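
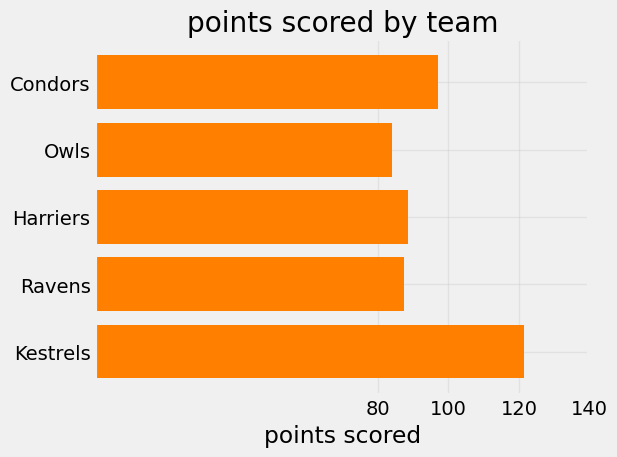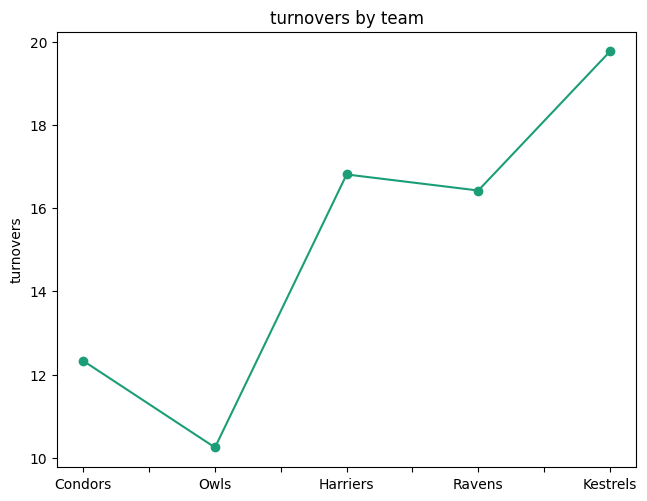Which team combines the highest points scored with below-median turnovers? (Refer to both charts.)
Chart 2 median turnovers ≈ 16; below-median teams: Condors, Owls. Among those, Condors has the highest points scored (≈ 100).

Condors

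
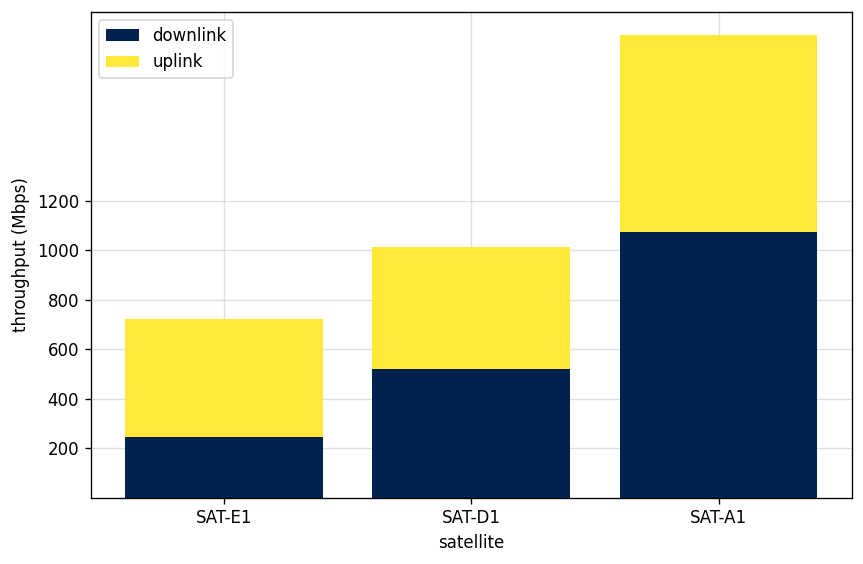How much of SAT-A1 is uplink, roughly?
≈ 800

uplink top ≈ 1800, bottom ≈ 1000; segment ≈ 800.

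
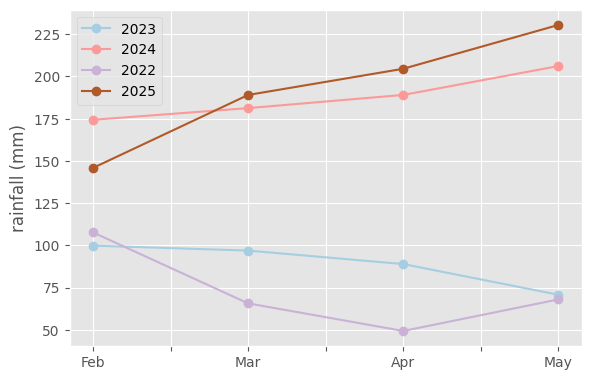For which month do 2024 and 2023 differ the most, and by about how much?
May: 2024 ≈ 200, 2023 ≈ 80 → gap ≈ 120. Next-largest (Apr) is only ≈ 100.

May, ≈ 120 mm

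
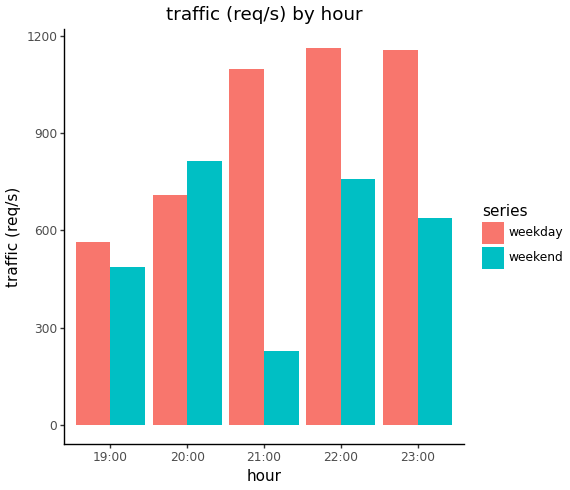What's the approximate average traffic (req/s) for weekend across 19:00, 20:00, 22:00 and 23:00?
≈ 675

(500 + 800 + 800 + 600) / 4 ≈ 675.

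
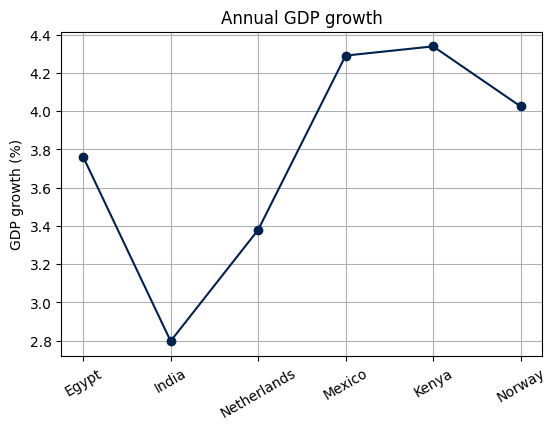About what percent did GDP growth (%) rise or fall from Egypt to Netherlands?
≈ -10.5%

Egypt ≈ 3.8, Netherlands ≈ 3.4; (3.4 − 3.8) / 3.8 ≈ -10.5%.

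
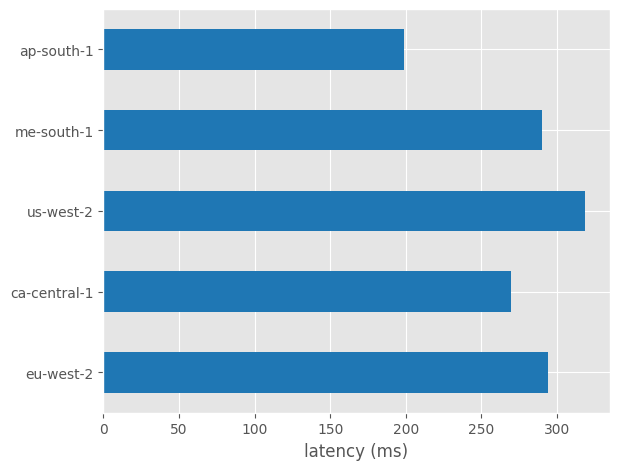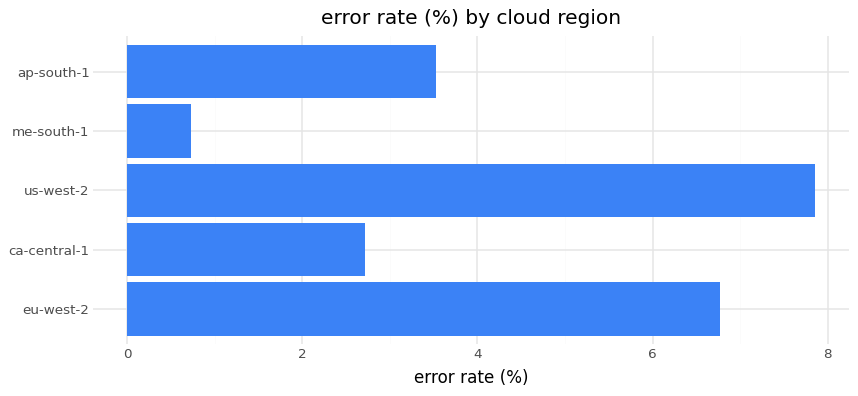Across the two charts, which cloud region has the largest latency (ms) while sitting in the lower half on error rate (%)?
me-south-1

Chart 2 median error rate (%) ≈ 4; below-median cloud regions: ca-central-1, me-south-1. Among those, me-south-1 has the highest latency (ms) (≈ 300).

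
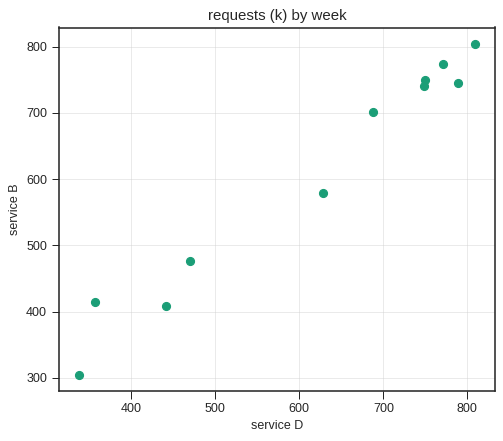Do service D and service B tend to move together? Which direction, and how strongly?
positive, strong

Points are positively correlated; strong (|r| ≈ 1.0).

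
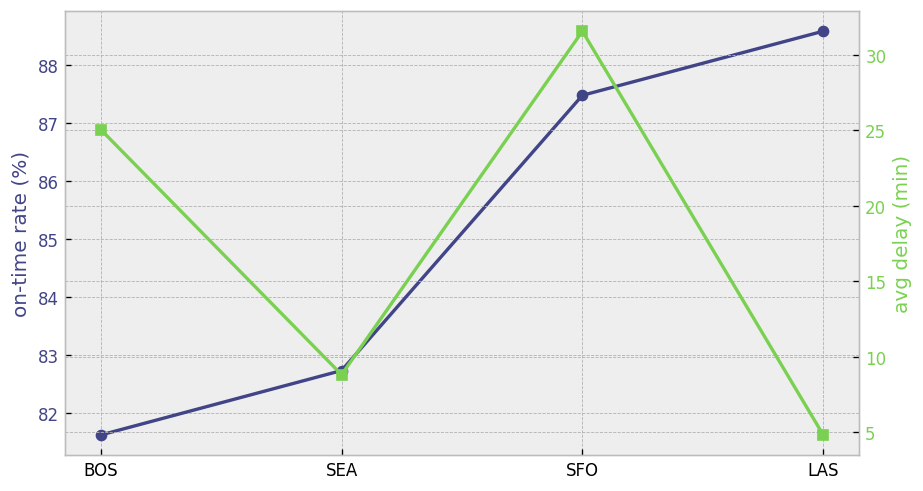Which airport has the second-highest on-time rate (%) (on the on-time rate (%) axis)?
SFO

Top 3 (on the on-time rate (%) axis): LAS ≈ 89, SFO ≈ 87, SEA ≈ 83.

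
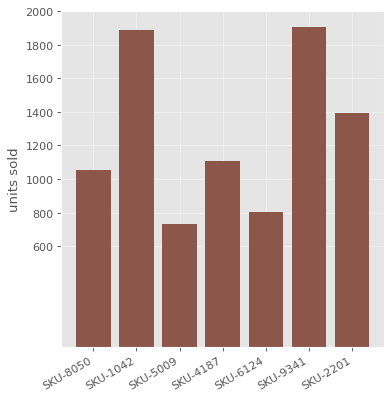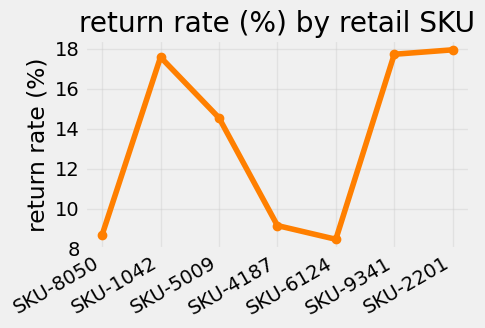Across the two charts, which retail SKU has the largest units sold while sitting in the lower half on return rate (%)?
SKU-4187

Chart 2 median return rate (%) ≈ 14; below-median retail SKUs: SKU-8050, SKU-4187, SKU-6124. Among those, SKU-4187 has the highest units sold (≈ 1200).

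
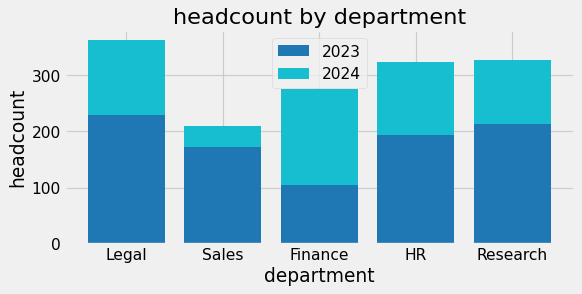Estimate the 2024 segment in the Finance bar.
2024 top ≈ 300, bottom ≈ 100; segment ≈ 200.

≈ 200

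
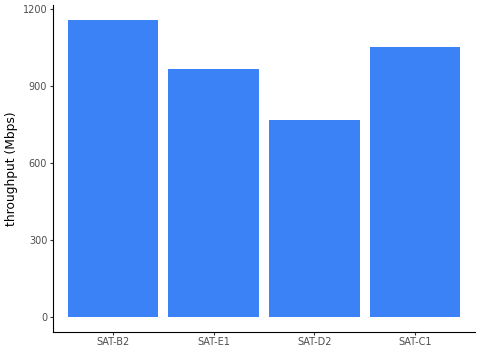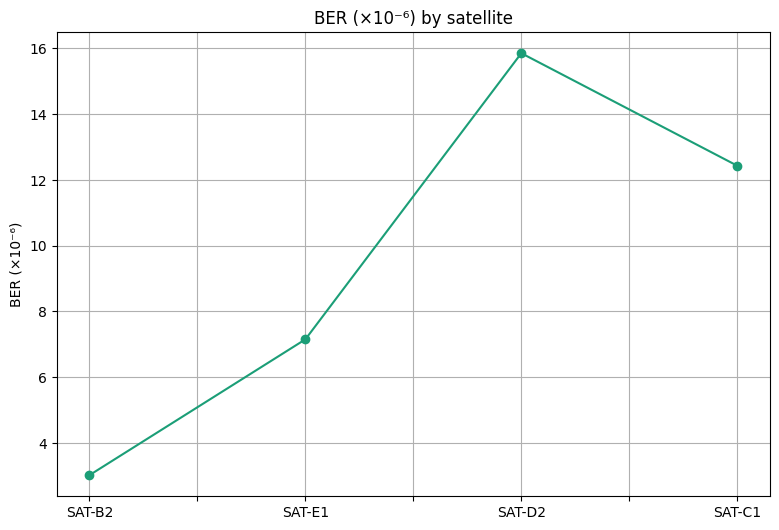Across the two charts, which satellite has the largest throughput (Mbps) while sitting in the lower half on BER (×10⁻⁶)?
Chart 2 median BER (×10⁻⁶) ≈ 10; below-median satellites: SAT-B2, SAT-E1. Among those, SAT-B2 has the highest throughput (Mbps) (≈ 1200).

SAT-B2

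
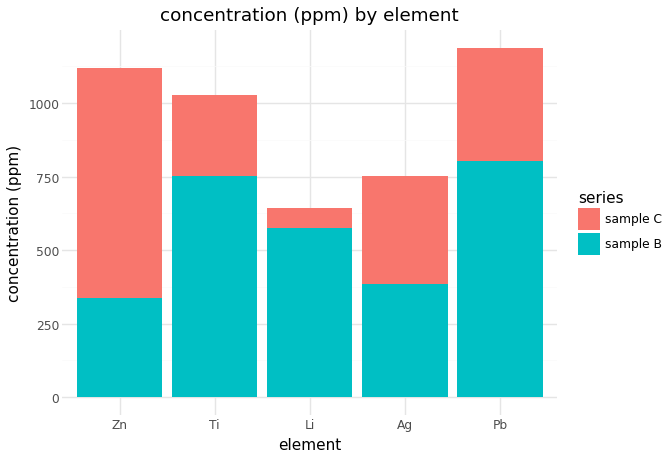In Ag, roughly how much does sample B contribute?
sample B top ≈ 400, bottom ≈ 0; segment ≈ 400.

≈ 400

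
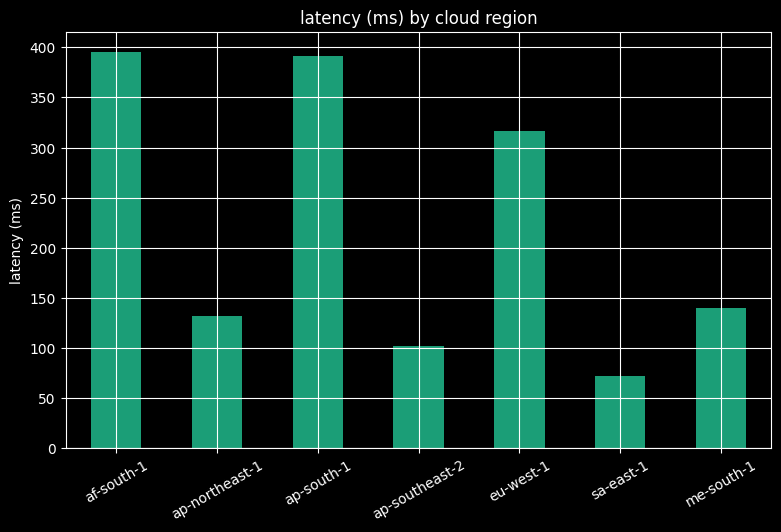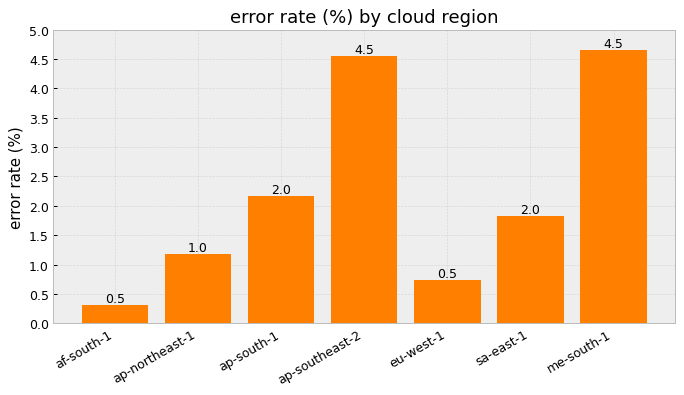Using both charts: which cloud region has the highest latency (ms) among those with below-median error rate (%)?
af-south-1

Chart 2 median error rate (%) ≈ 2; below-median cloud regions: af-south-1, ap-northeast-1, eu-west-1. Among those, af-south-1 has the highest latency (ms) (≈ 400).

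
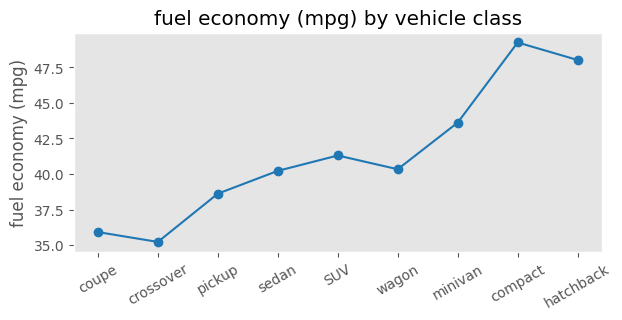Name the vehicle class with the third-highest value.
Top 4: compact ≈ 50, hatchback ≈ 48, minivan ≈ 44, SUV ≈ 42.

minivan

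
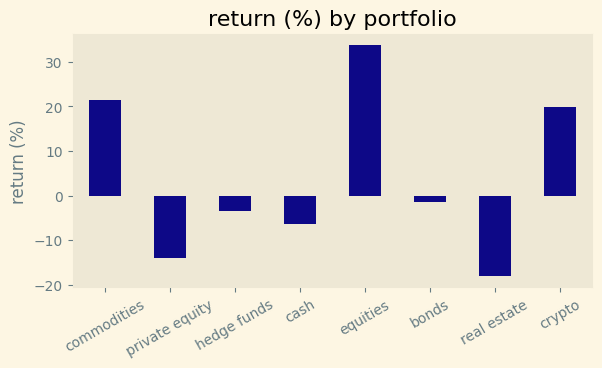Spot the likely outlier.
equities ≈ 35; the rest sit between ≈ -20 and ≈ 20.

equities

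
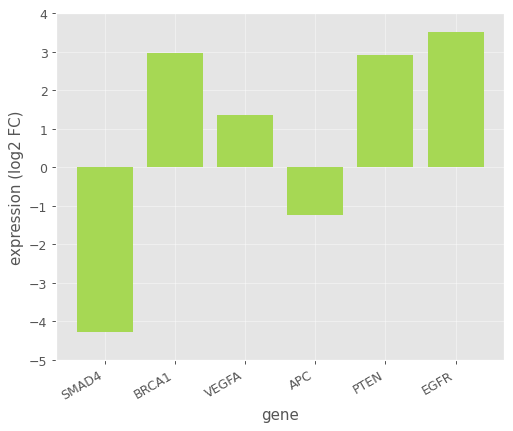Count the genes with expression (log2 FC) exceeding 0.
Above 0: BRCA1, VEGFA, PTEN, EGFR.

4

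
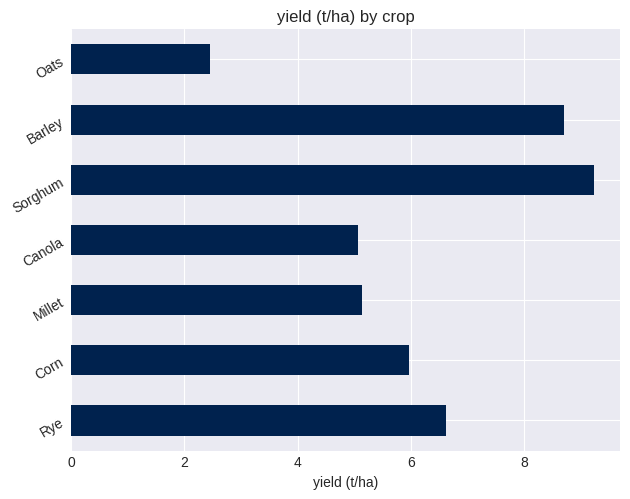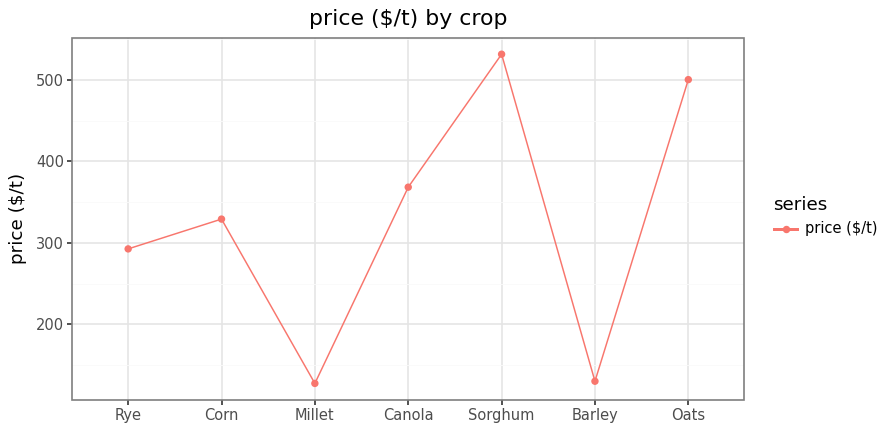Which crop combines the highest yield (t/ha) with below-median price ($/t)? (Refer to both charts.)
Chart 2 median price ($/t) ≈ 350; below-median crops: Rye, Millet, Barley. Among those, Barley has the highest yield (t/ha) (≈ 9).

Barley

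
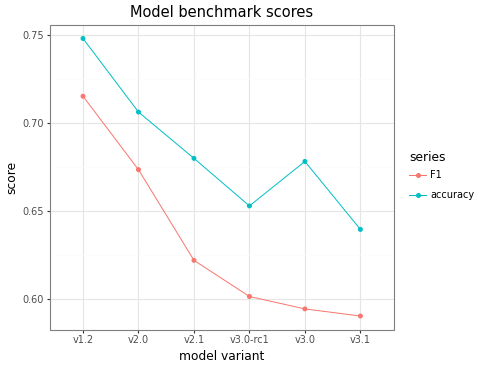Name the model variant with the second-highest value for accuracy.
v2.0

Top 3 for accuracy: v1.2 ≈ 0.74, v2.0 ≈ 0.70, v2.1 ≈ 0.68.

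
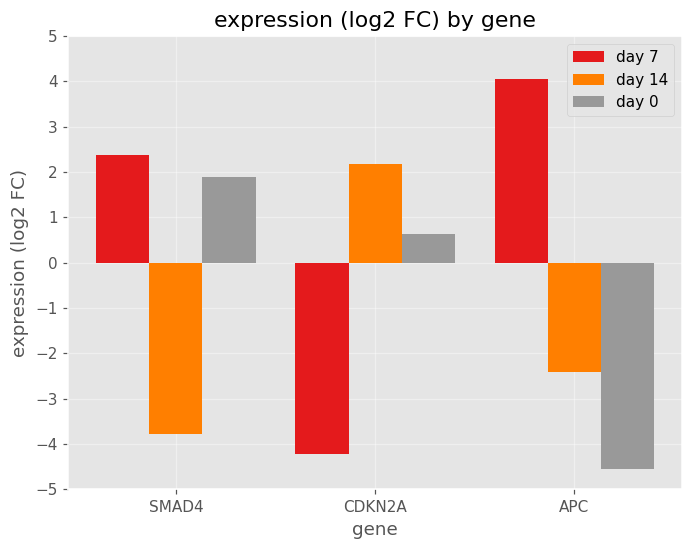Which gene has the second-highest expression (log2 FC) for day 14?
APC

Top 3 for day 14: CDKN2A ≈ 2, APC ≈ -2, SMAD4 ≈ -4.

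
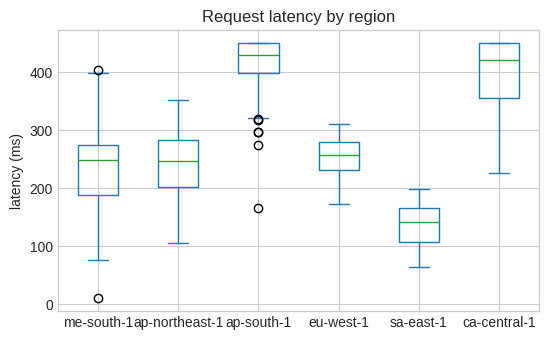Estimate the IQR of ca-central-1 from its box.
Q3 ≈ 450, Q1 ≈ 350; IQR ≈ 100.

≈ 100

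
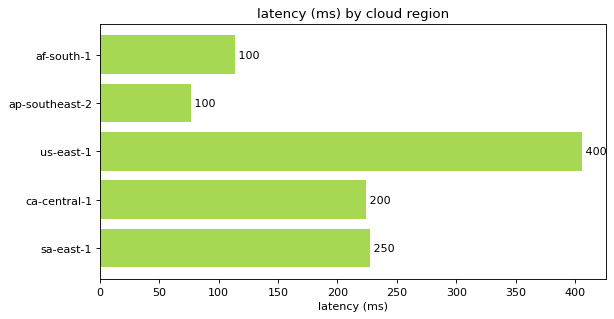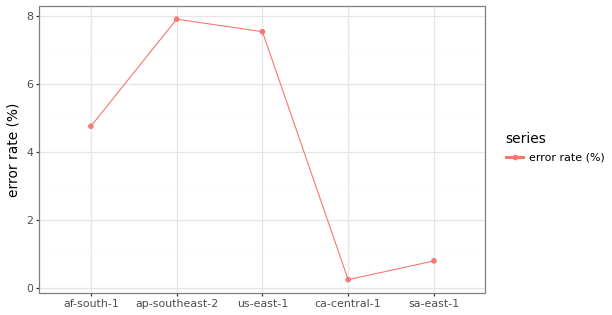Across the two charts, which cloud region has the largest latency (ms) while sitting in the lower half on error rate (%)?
Chart 2 median error rate (%) ≈ 5; below-median cloud regions: ca-central-1, sa-east-1. Among those, sa-east-1 has the highest latency (ms) (≈ 250).

sa-east-1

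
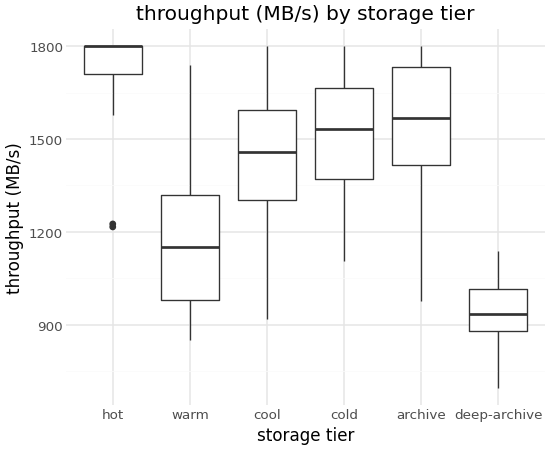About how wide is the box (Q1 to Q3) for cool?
Q3 ≈ 1600, Q1 ≈ 1300; IQR ≈ 300.

≈ 300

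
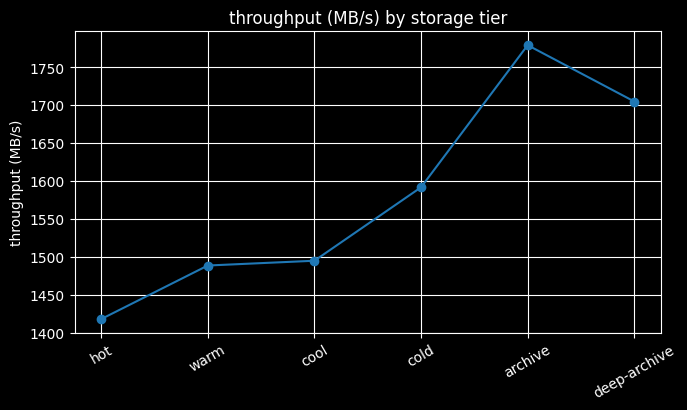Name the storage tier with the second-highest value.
deep-archive

Top 3: archive ≈ 1800, deep-archive ≈ 1700, cold ≈ 1600.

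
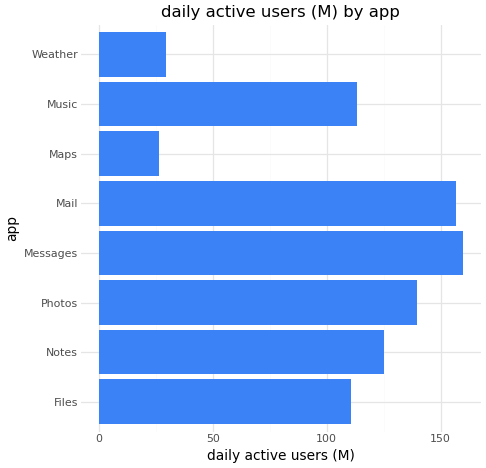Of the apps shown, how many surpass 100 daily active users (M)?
6

Above 100: Files, Notes, Photos, Messages, Mail, Music.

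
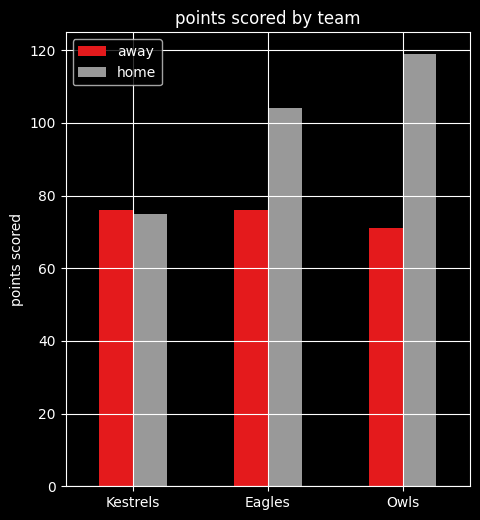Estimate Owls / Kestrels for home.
Owls ≈ 120, Kestrels ≈ 80; 120/80 ≈ 1.5.

≈ 1.5×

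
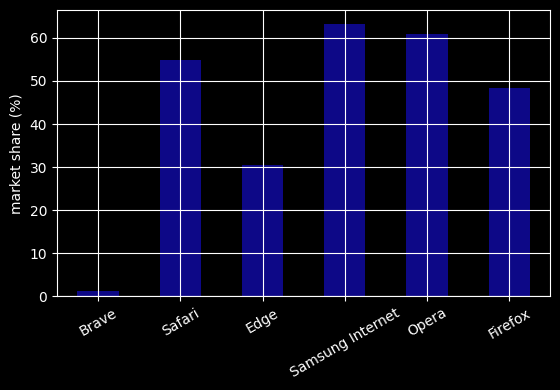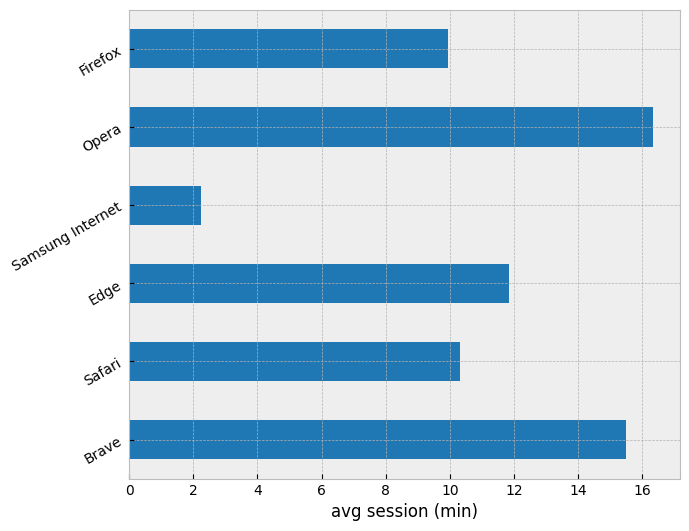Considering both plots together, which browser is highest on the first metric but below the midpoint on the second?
Chart 2 median avg session (min) ≈ 12; below-median browsers: Safari, Samsung Internet, Firefox. Among those, Samsung Internet has the highest market share (%) (≈ 60).

Samsung Internet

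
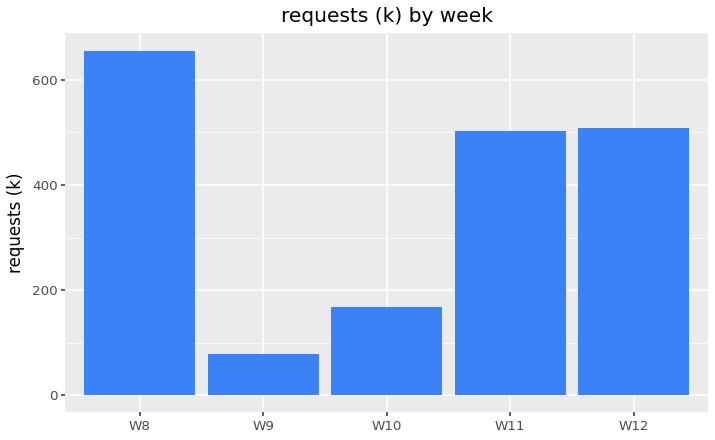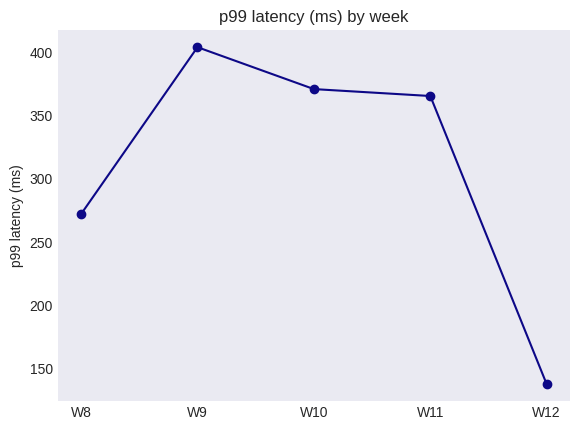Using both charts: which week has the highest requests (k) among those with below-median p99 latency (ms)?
W8

Chart 2 median p99 latency (ms) ≈ 350; below-median weeks: W8, W12. Among those, W8 has the highest requests (k) (≈ 700).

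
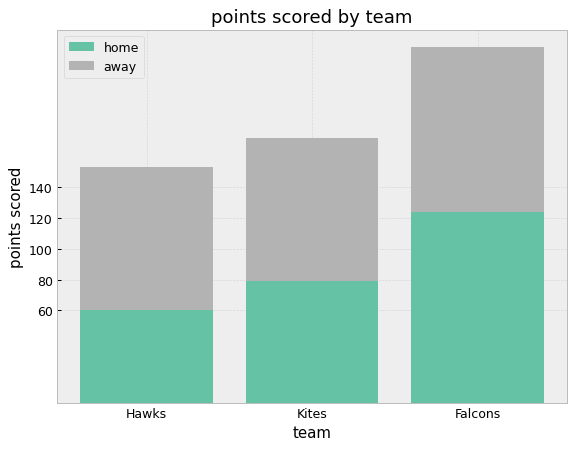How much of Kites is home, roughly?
≈ 80

home top ≈ 80, bottom ≈ 0; segment ≈ 80.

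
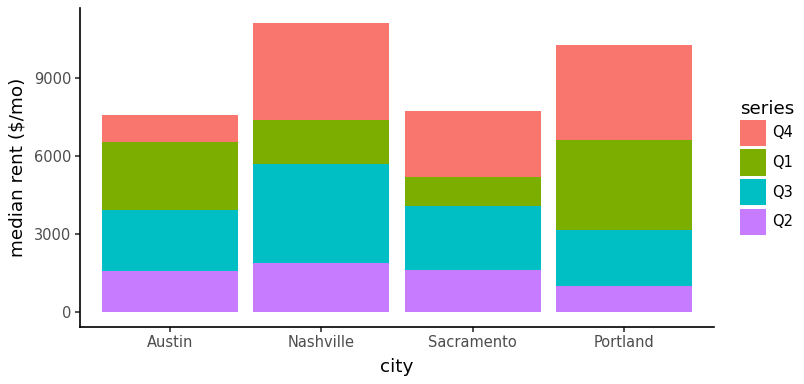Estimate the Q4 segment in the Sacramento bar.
≈ 3000

Q4 top ≈ 8000, bottom ≈ 5000; segment ≈ 3000.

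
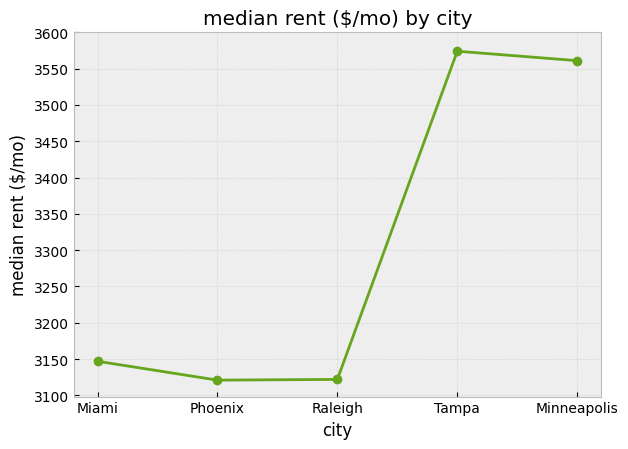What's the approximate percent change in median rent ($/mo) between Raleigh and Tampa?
Raleigh ≈ 3100, Tampa ≈ 3550; (3550 − 3100) / 3100 ≈ +14.5%.

≈ +14.5%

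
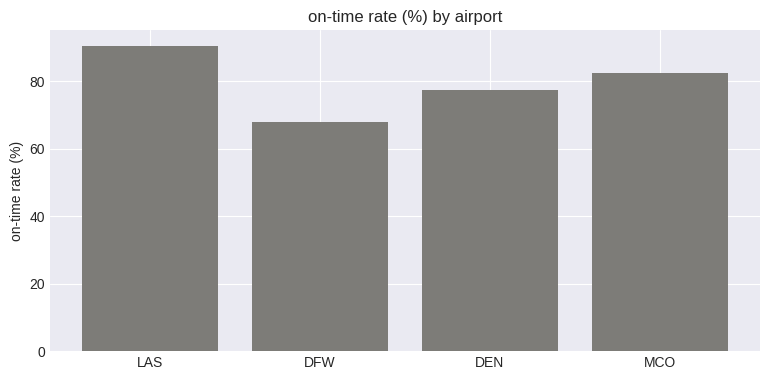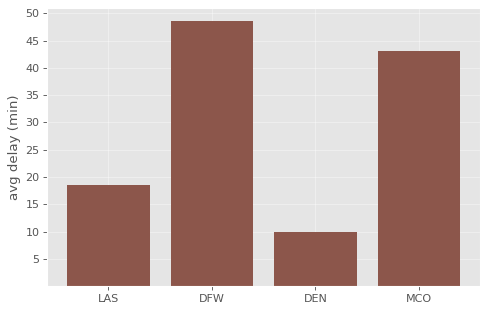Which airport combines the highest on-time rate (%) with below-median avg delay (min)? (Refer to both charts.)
LAS

Chart 2 median avg delay (min) ≈ 30; below-median airports: LAS, DEN. Among those, LAS has the highest on-time rate (%) (≈ 90).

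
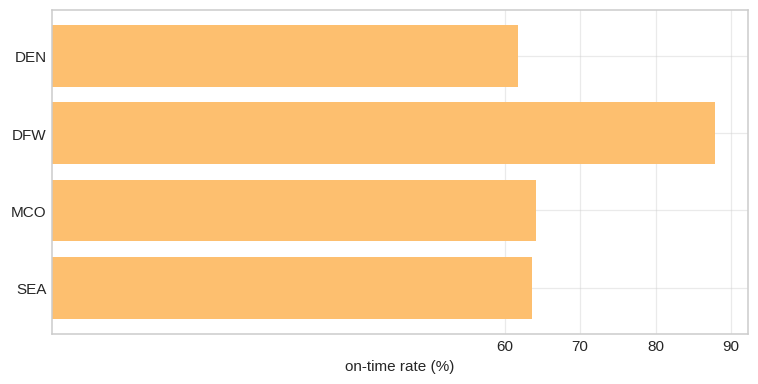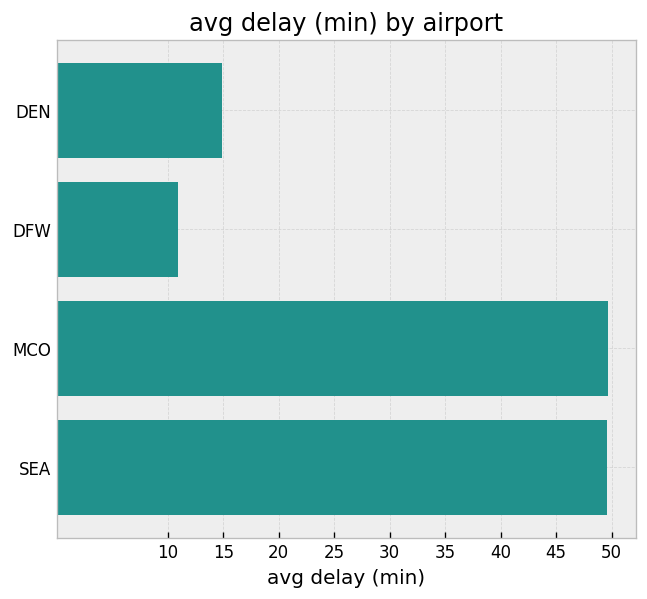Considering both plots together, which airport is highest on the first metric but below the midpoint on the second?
DFW

Chart 2 median avg delay (min) ≈ 30; below-median airports: DEN, DFW. Among those, DFW has the highest on-time rate (%) (≈ 90).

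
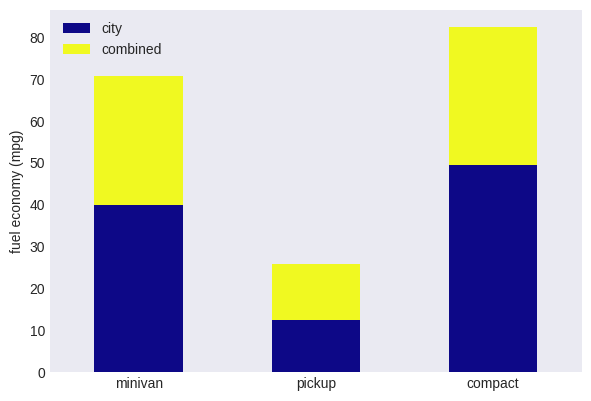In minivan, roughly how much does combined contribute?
≈ 30

combined top ≈ 70, bottom ≈ 40; segment ≈ 30.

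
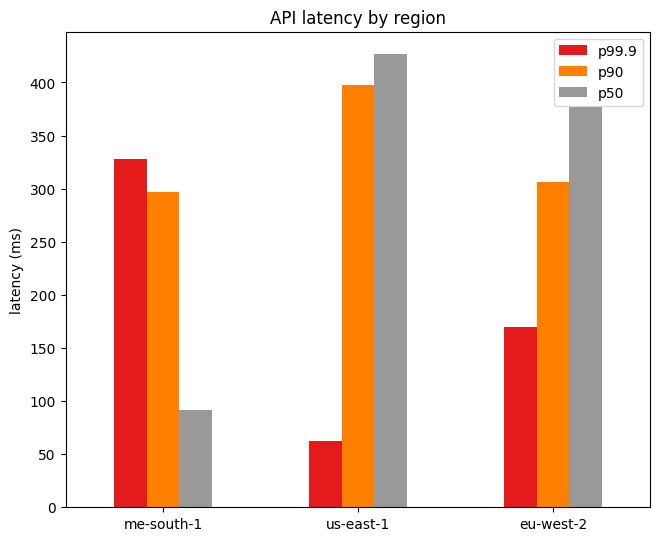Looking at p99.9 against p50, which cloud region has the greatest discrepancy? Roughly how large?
us-east-1, ≈ 400 ms

us-east-1: p99.9 ≈ 50, p50 ≈ 450 → gap ≈ 400. Next-largest (me-south-1) is only ≈ 250.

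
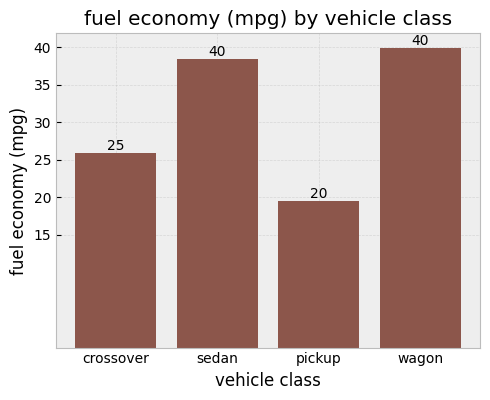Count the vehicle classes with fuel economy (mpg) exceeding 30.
2

Above 30: sedan, wagon.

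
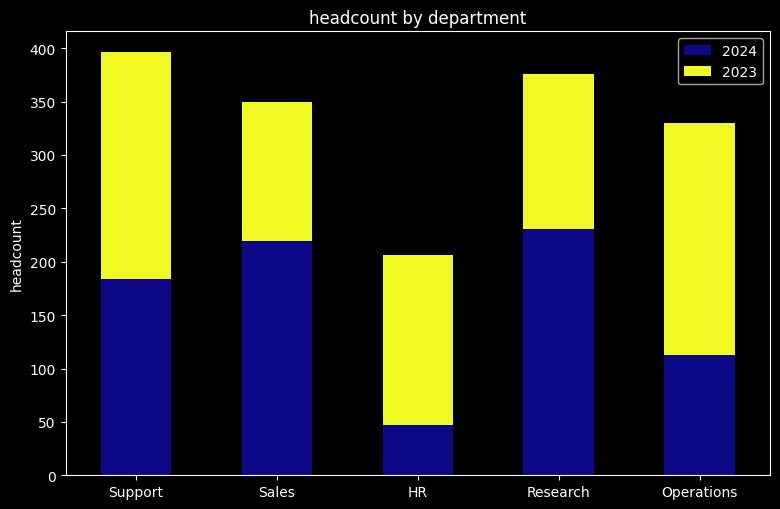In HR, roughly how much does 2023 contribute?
2023 top ≈ 200, bottom ≈ 50; segment ≈ 150.

≈ 150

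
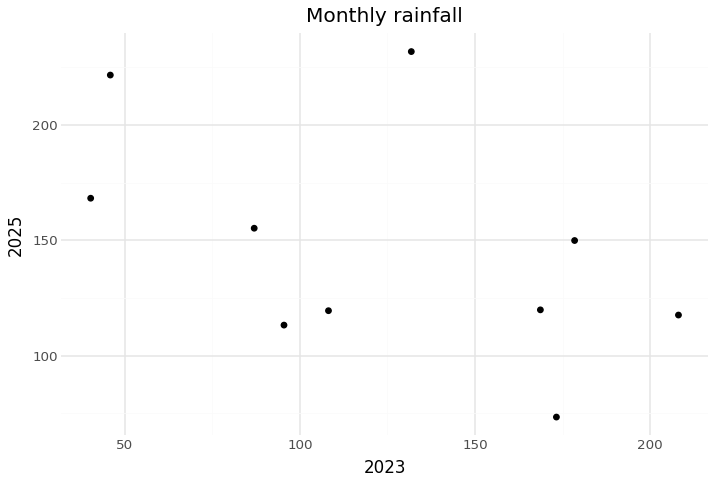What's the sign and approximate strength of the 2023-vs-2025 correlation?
negative, moderate

Points are negatively correlated; moderate (|r| ≈ 0.5).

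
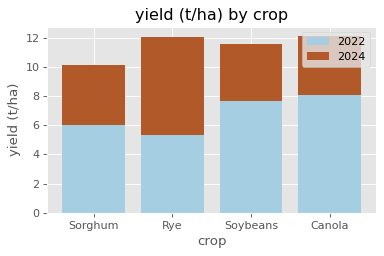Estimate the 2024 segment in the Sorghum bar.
≈ 4

2024 top ≈ 10, bottom ≈ 6; segment ≈ 4.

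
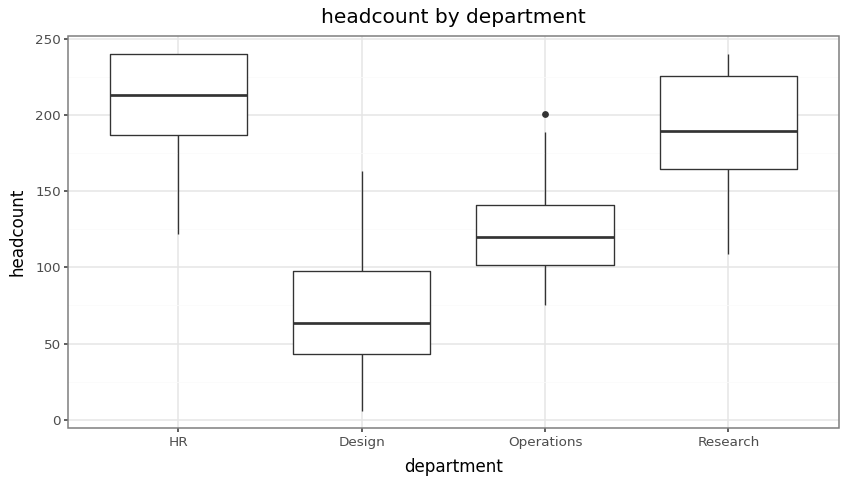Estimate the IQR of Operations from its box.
≈ 40

Q3 ≈ 140, Q1 ≈ 100; IQR ≈ 40.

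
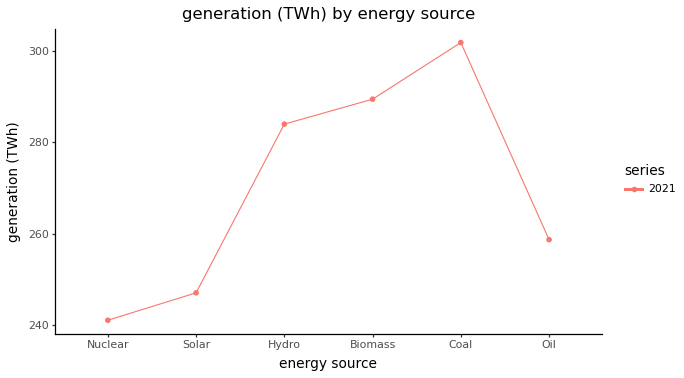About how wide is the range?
Max Coal ≈ 300, min Nuclear ≈ 240; range ≈ 60.

≈ 60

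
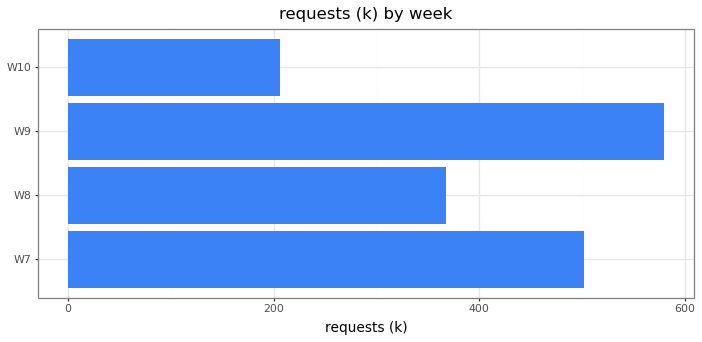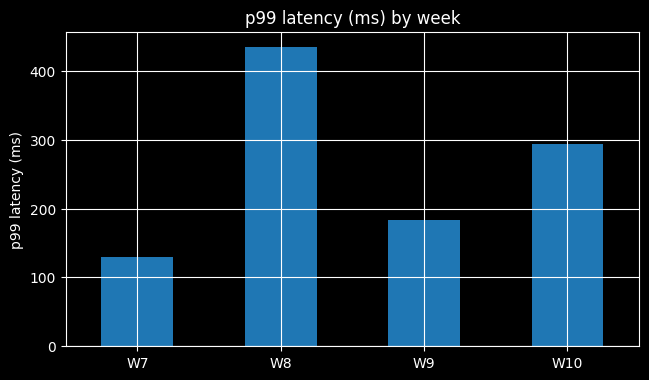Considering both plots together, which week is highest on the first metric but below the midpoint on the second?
W9

Chart 2 median p99 latency (ms) ≈ 250; below-median weeks: W7, W9. Among those, W9 has the highest requests (k) (≈ 600).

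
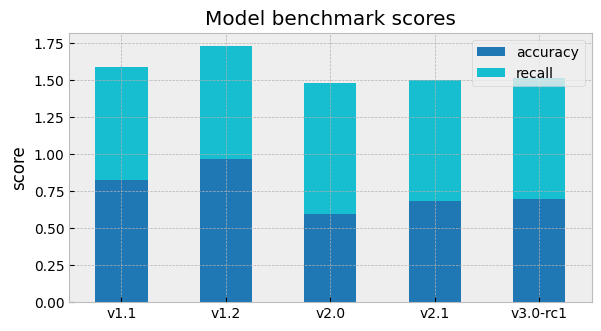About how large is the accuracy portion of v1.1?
accuracy top ≈ 0.8, bottom ≈ 0.0; segment ≈ 0.8.

≈ 0.8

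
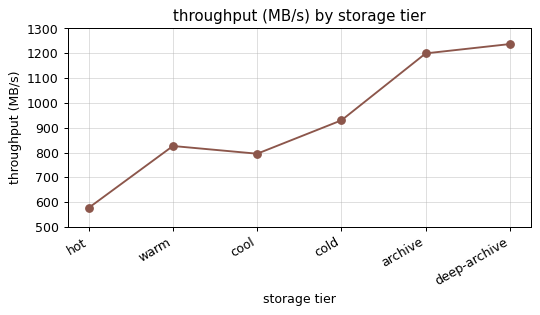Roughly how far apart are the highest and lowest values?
Max deep-archive ≈ 1200, min hot ≈ 600; range ≈ 600.

≈ 600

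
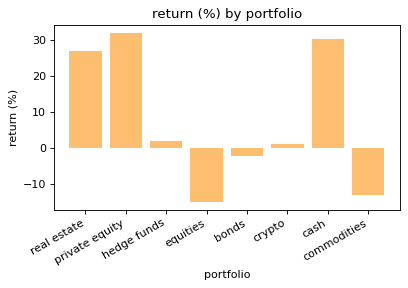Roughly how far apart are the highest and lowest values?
Max private equity ≈ 30, min equities ≈ -15; range ≈ 45.

≈ 45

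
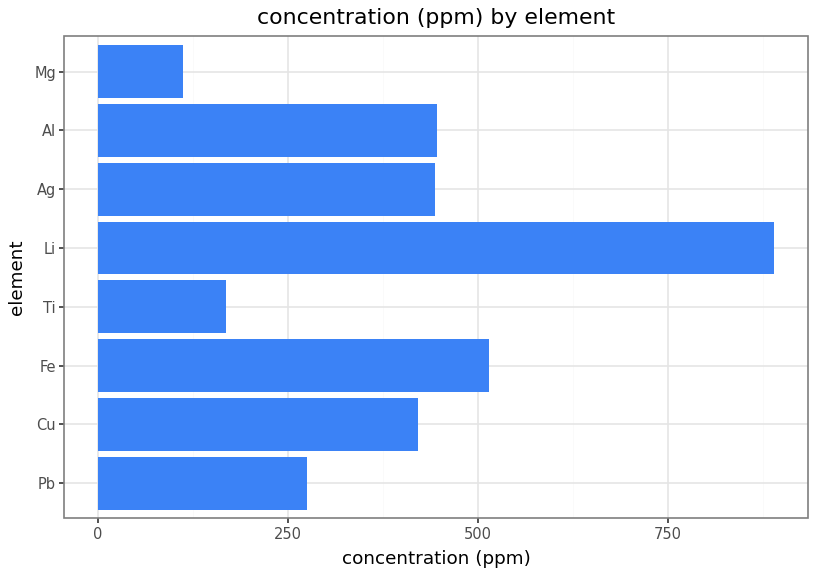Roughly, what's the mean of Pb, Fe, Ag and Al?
≈ 400

(300 + 500 + 400 + 400) / 4 ≈ 400.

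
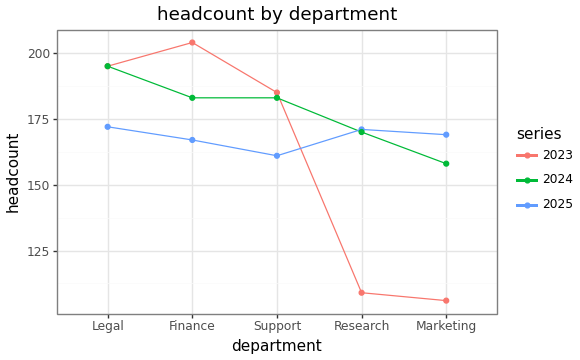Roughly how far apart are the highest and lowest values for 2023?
≈ 90

Max Finance ≈ 200, min Marketing ≈ 110; range ≈ 90.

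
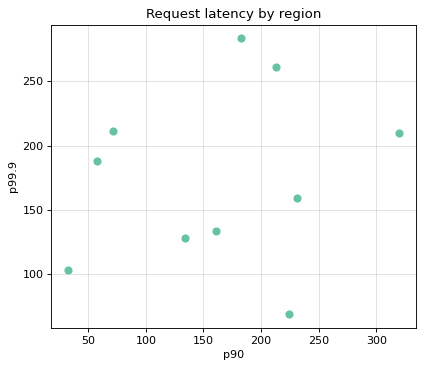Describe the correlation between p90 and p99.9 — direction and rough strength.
no clear correlation

Points are roughly uncorrelated; weak (|r| ≈ 0.2).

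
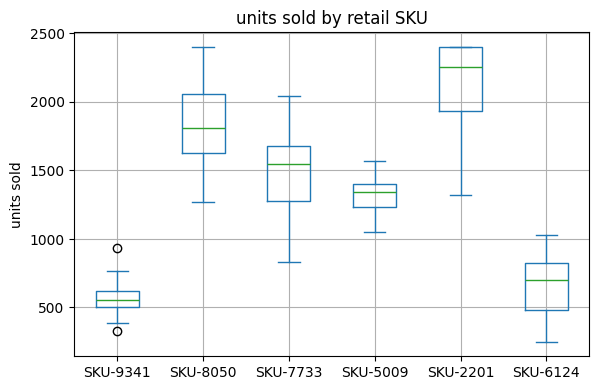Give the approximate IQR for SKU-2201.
Q3 ≈ 2400, Q1 ≈ 2000; IQR ≈ 400.

≈ 400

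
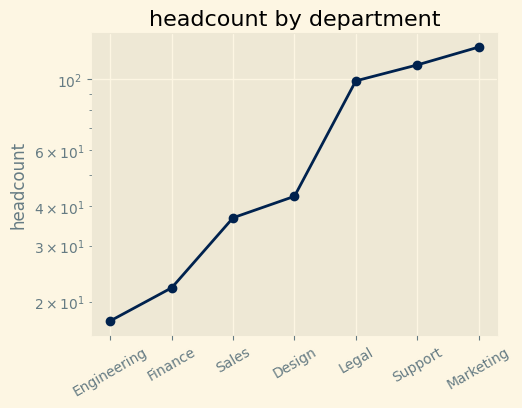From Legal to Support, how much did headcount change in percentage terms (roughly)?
Legal ≈ 100, Support ≈ 110; (110 − 100) / 100 ≈ +10%.

≈ +10%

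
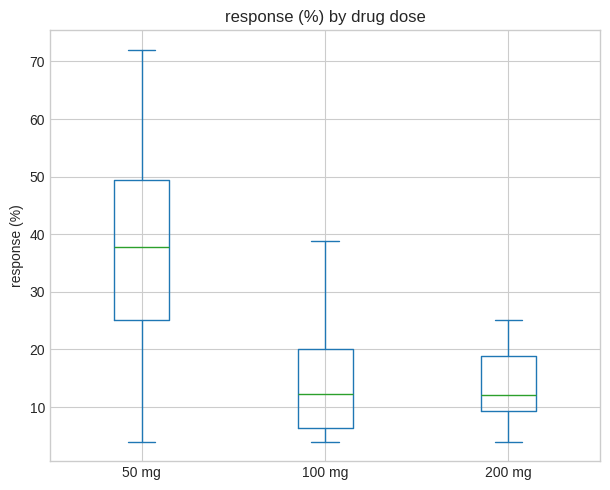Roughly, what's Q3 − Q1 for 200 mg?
≈ 10

Q3 ≈ 20, Q1 ≈ 10; IQR ≈ 10.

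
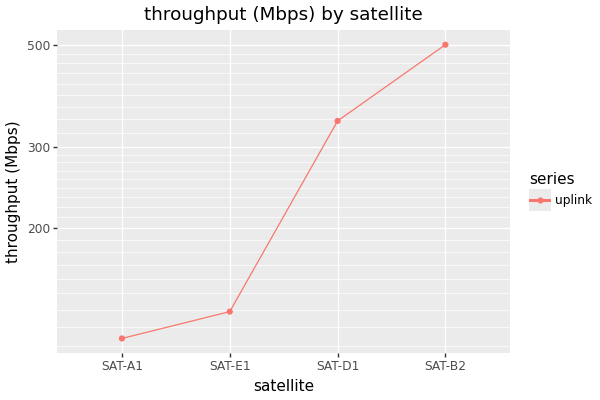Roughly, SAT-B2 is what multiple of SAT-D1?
SAT-B2 ≈ 500, SAT-D1 ≈ 350; 500/350 ≈ 1.43.

≈ 1.43×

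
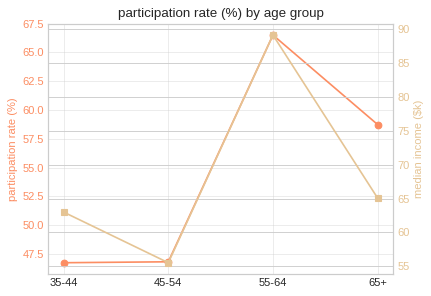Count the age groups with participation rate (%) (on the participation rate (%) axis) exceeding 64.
1

Above 64: 55-64.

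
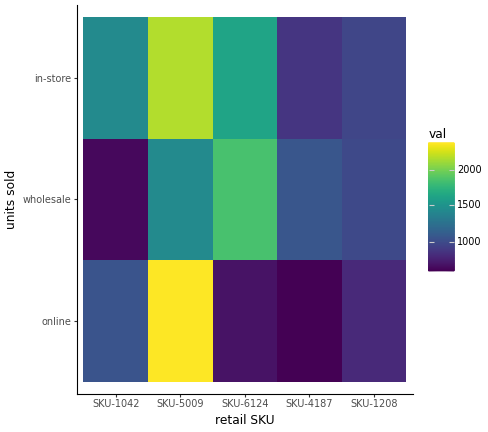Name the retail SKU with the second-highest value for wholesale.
Top 3 for wholesale: SKU-6124 ≈ 1800, SKU-5009 ≈ 1400, SKU-4187 ≈ 1000.

SKU-5009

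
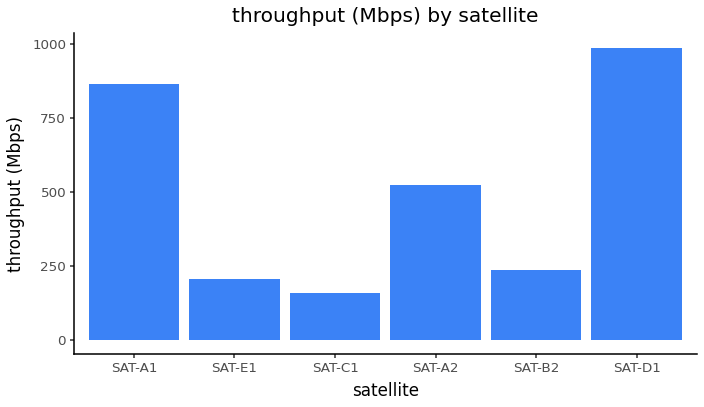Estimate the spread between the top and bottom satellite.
≈ 800

Max SAT-D1 ≈ 1000, min SAT-C1 ≈ 200; range ≈ 800.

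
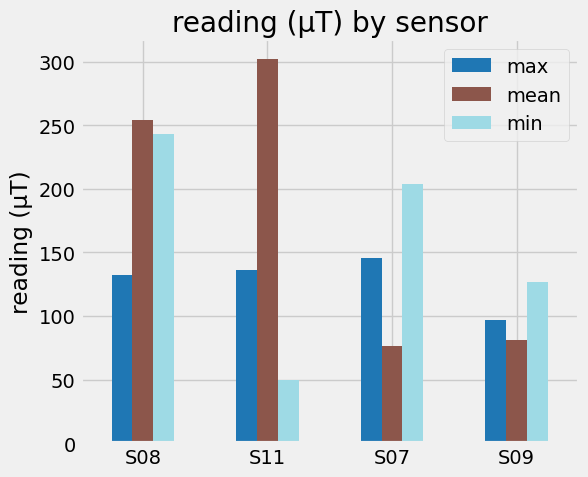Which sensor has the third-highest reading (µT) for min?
S09

Top 4 for min: S08 ≈ 250, S07 ≈ 200, S09 ≈ 150, S11 ≈ 50.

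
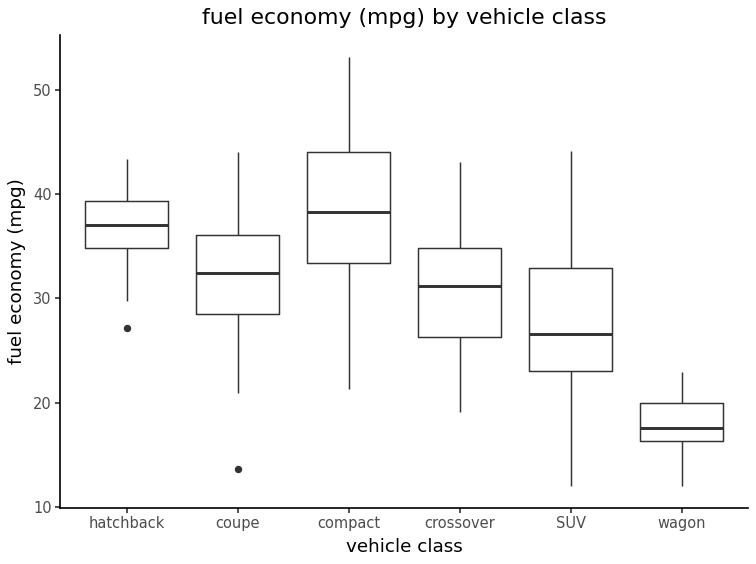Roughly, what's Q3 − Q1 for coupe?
≈ 8

Q3 ≈ 36, Q1 ≈ 28; IQR ≈ 8.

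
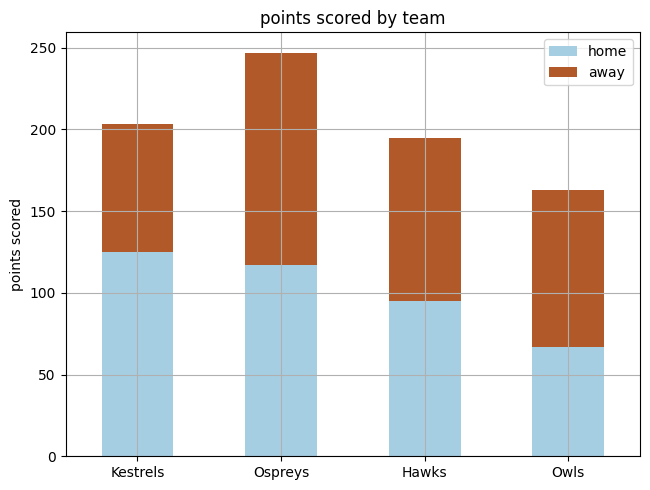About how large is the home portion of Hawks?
home top ≈ 100, bottom ≈ 0; segment ≈ 100.

≈ 100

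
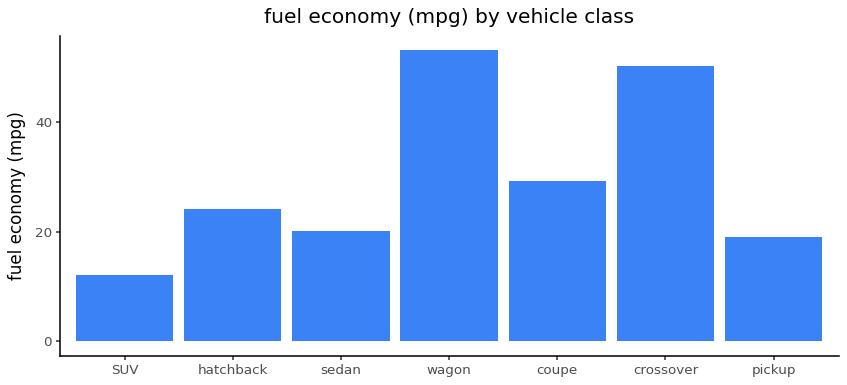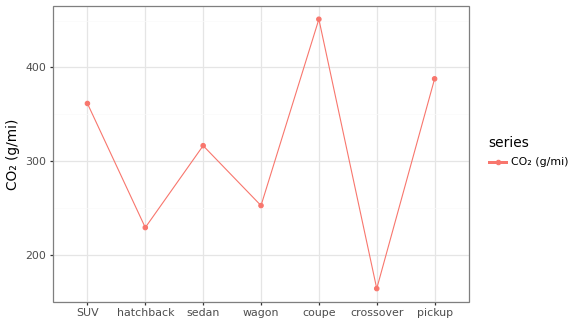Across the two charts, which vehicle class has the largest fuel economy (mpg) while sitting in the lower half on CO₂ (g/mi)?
wagon

Chart 2 median CO₂ (g/mi) ≈ 300; below-median vehicle classes: hatchback, wagon, crossover. Among those, wagon has the highest fuel economy (mpg) (≈ 55).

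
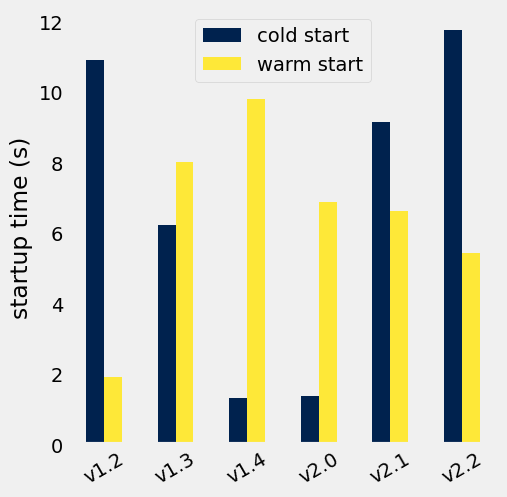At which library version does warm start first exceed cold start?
v1.2: warm start ≈ 2 vs cold start ≈ 11 (not yet); v1.3: warm start ≈ 8 vs cold start ≈ 6 (first crossover).

v1.3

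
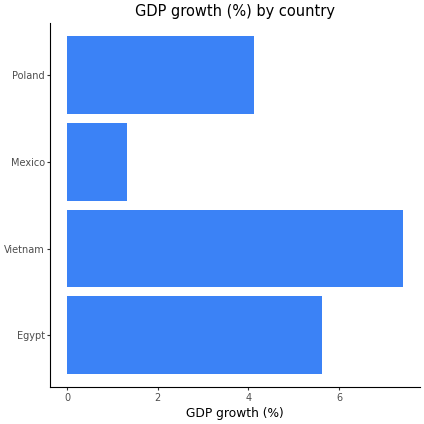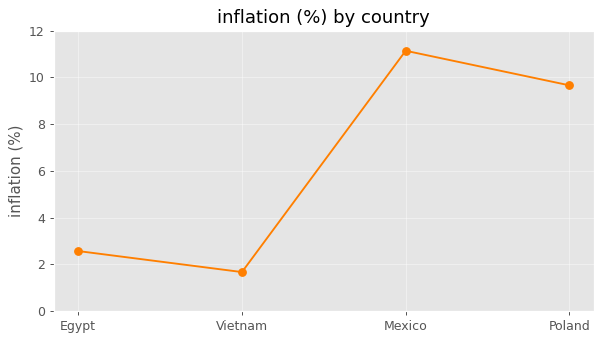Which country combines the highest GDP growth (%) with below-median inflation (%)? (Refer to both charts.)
Chart 2 median inflation (%) ≈ 6; below-median countries: Egypt, Vietnam. Among those, Vietnam has the highest GDP growth (%) (≈ 7).

Vietnam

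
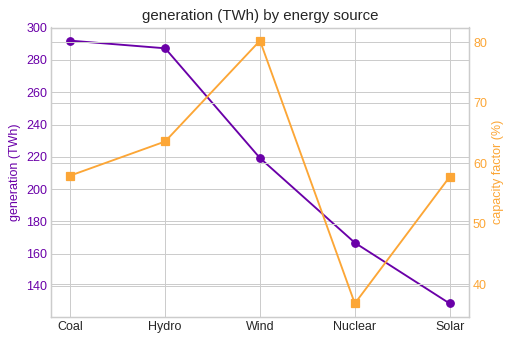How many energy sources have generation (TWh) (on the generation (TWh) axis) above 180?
Above 180: Coal, Hydro, Wind.

3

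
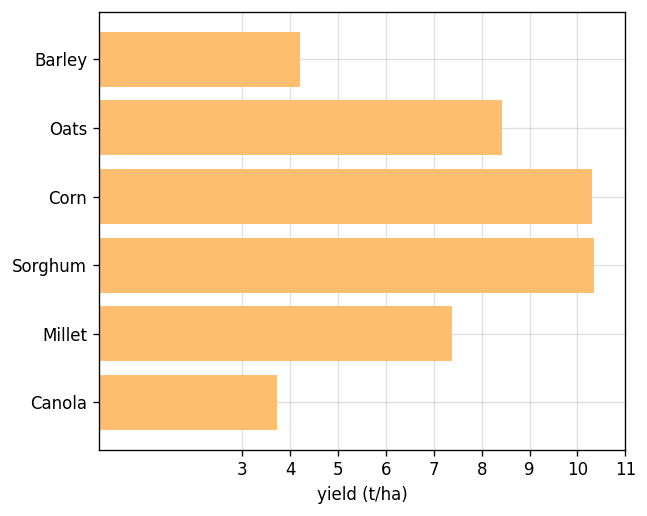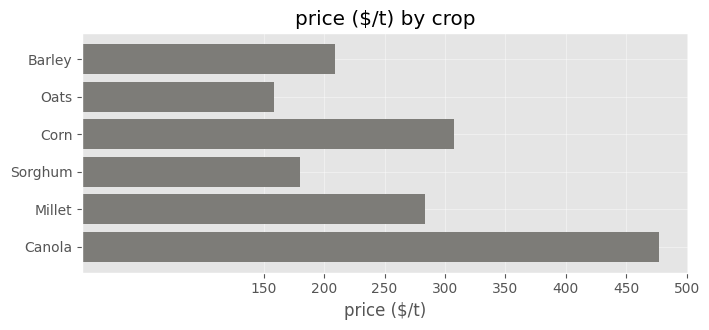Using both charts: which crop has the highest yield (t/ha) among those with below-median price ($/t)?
Sorghum

Chart 2 median price ($/t) ≈ 250; below-median crops: Barley, Oats, Sorghum. Among those, Sorghum has the highest yield (t/ha) (≈ 10).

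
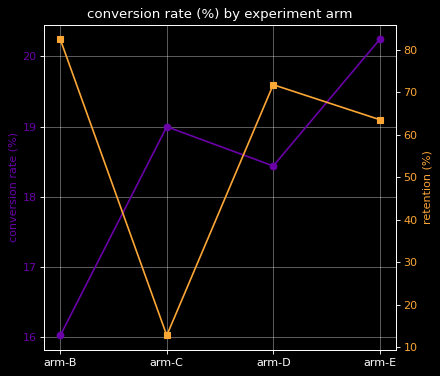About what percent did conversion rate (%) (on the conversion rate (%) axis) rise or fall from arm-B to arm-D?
≈ +15.6%

arm-B ≈ 16.0, arm-D ≈ 18.5; (18.5 − 16.0) / 16.0 ≈ +15.6%.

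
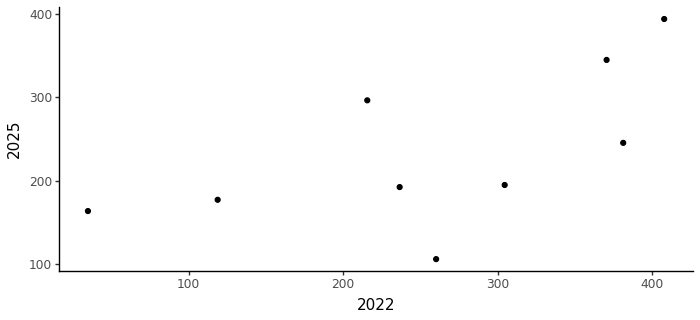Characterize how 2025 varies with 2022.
Points are positively correlated; moderate (|r| ≈ 0.6).

positive, moderate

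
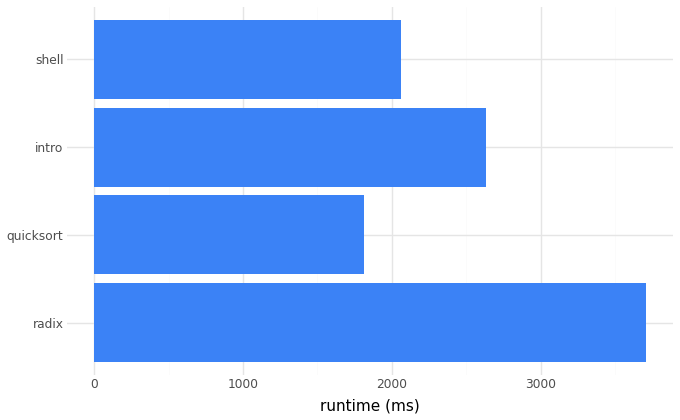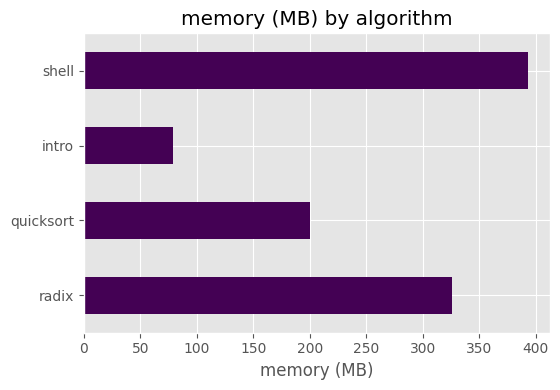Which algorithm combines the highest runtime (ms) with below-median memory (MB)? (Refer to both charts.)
Chart 2 median memory (MB) ≈ 250; below-median algorithms: quicksort, intro. Among those, intro has the highest runtime (ms) (≈ 2500).

intro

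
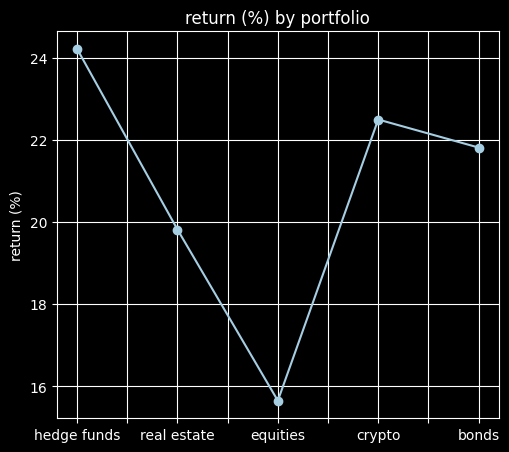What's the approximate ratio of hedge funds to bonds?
≈ 1.09×

hedge funds ≈ 24, bonds ≈ 22; 24/22 ≈ 1.09.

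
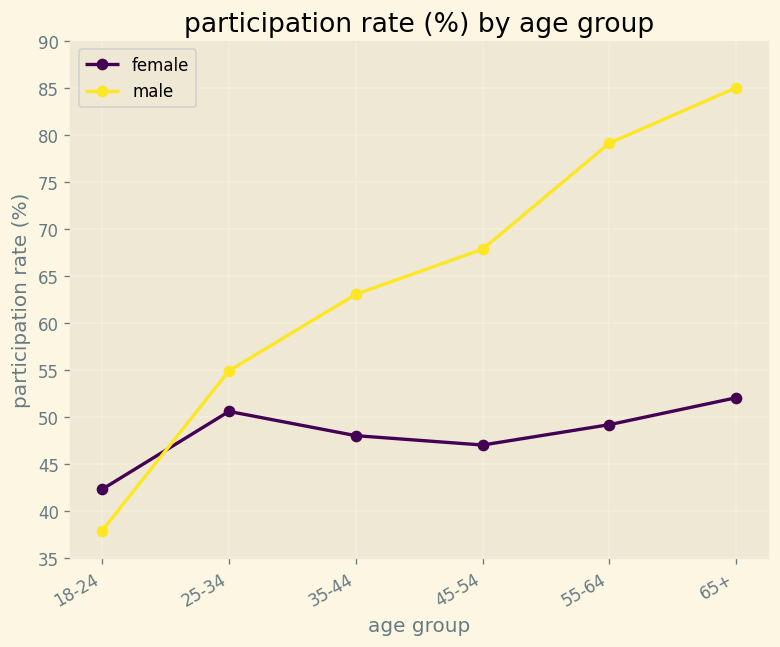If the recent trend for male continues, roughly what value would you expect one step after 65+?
≈ 92.5

Last three: 70, 80, 85 → slope ≈ 7.5/step → next ≈ 92.5.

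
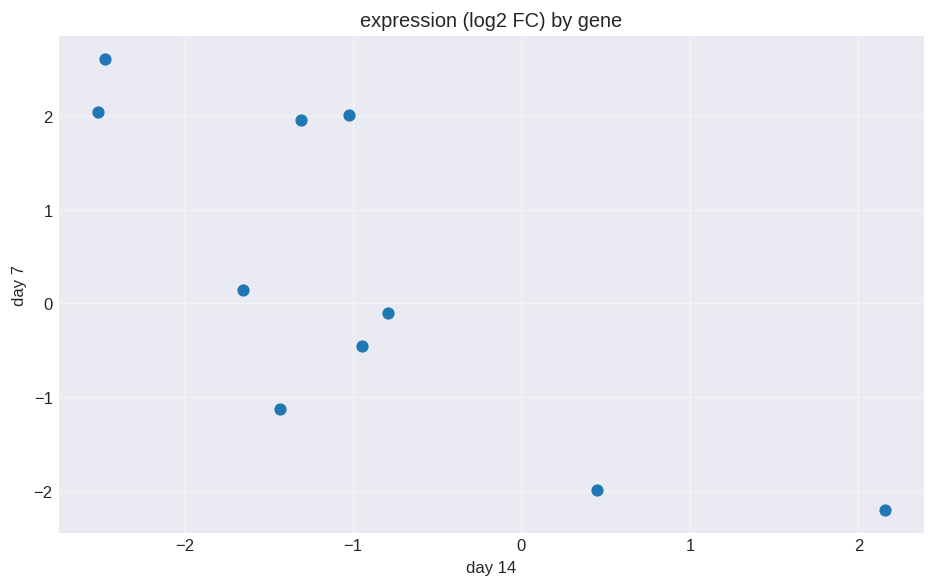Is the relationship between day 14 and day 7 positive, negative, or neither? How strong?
negative, strong

Points are negatively correlated; strong (|r| ≈ 0.8).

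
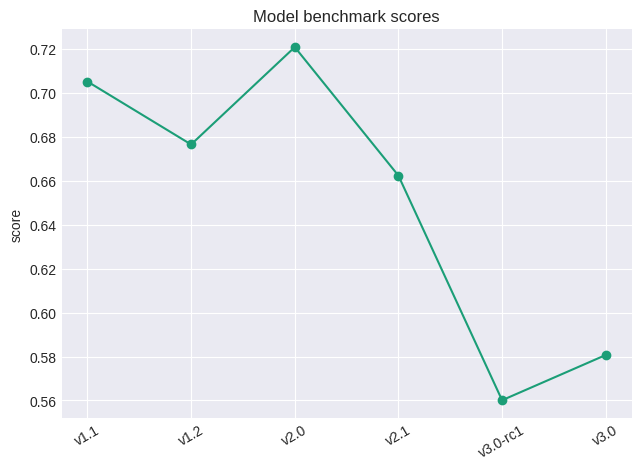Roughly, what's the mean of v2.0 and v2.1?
(0.72 + 0.66) / 2 ≈ 0.69.

≈ 0.69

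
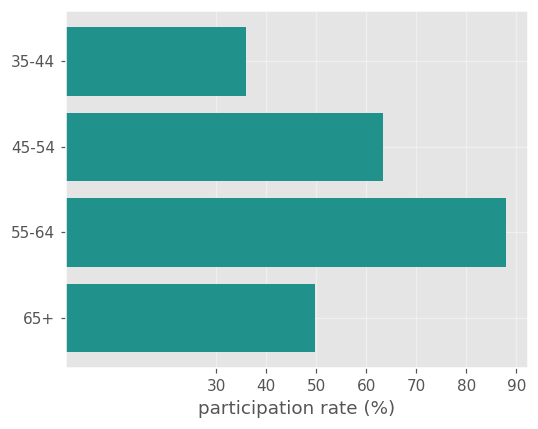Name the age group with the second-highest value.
45-54

Top 3: 55-64 ≈ 90, 45-54 ≈ 60, 65+ ≈ 50.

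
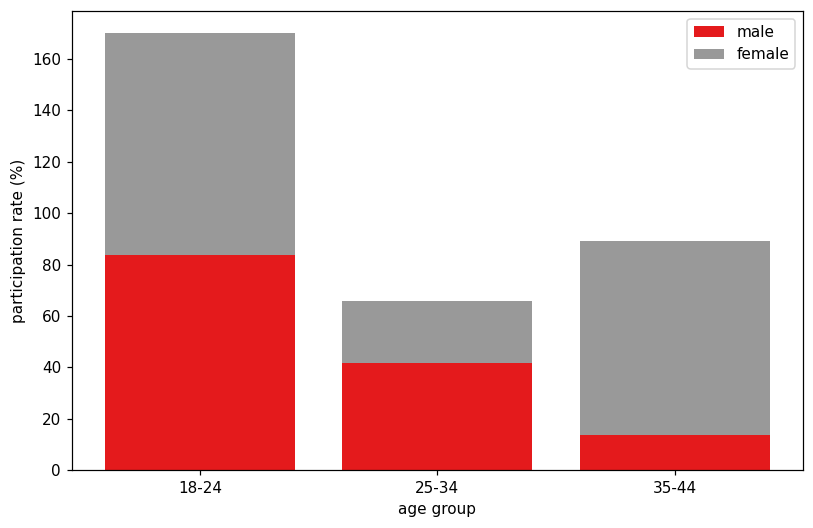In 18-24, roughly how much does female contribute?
female top ≈ 180, bottom ≈ 80; segment ≈ 100.

≈ 100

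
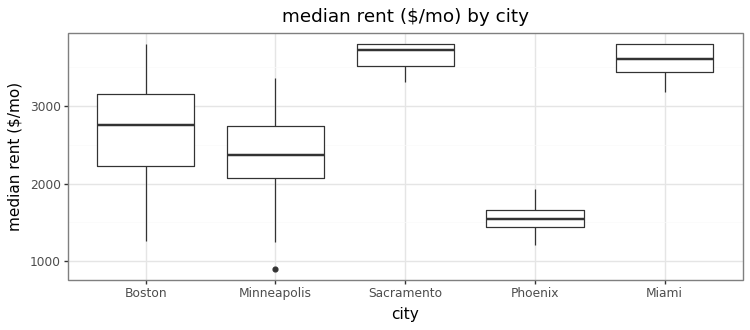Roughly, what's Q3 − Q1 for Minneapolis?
Q3 ≈ 2800, Q1 ≈ 2000; IQR ≈ 800.

≈ 800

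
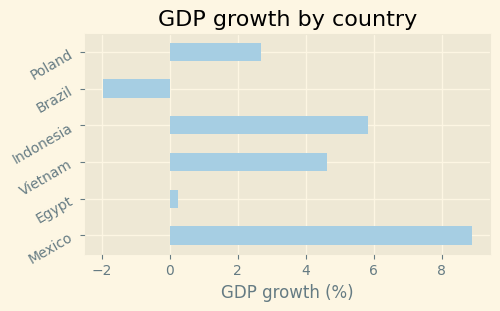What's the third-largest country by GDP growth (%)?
Vietnam

Top 4: Mexico ≈ 9, Indonesia ≈ 6, Vietnam ≈ 5, Poland ≈ 3.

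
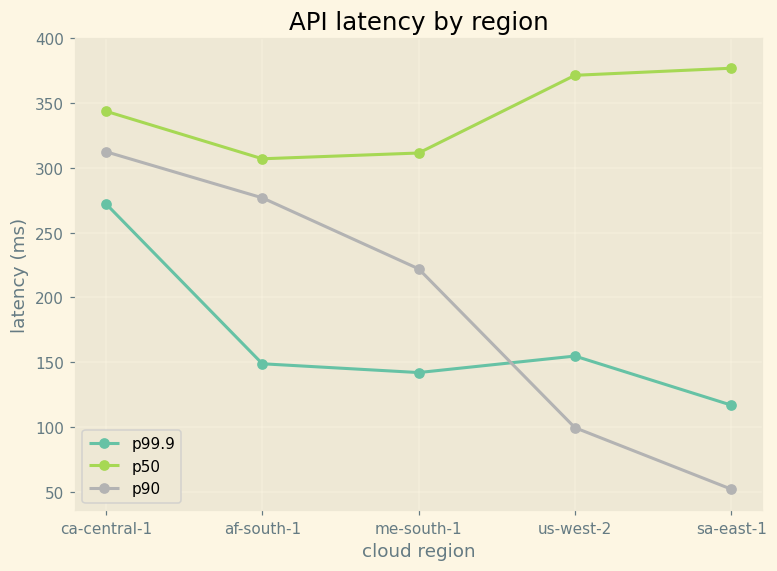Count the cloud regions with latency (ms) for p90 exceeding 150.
3

Above 150: ca-central-1, af-south-1, me-south-1.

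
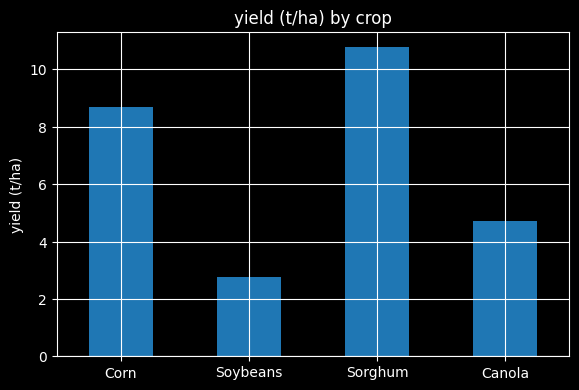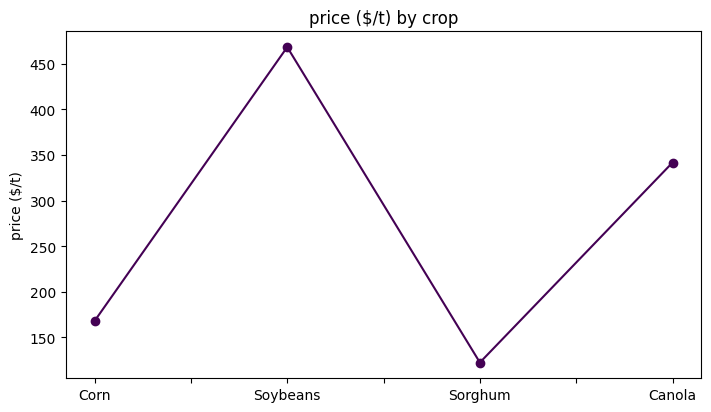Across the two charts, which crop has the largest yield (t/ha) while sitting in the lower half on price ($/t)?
Chart 2 median price ($/t) ≈ 250; below-median crops: Corn, Sorghum. Among those, Sorghum has the highest yield (t/ha) (≈ 11).

Sorghum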